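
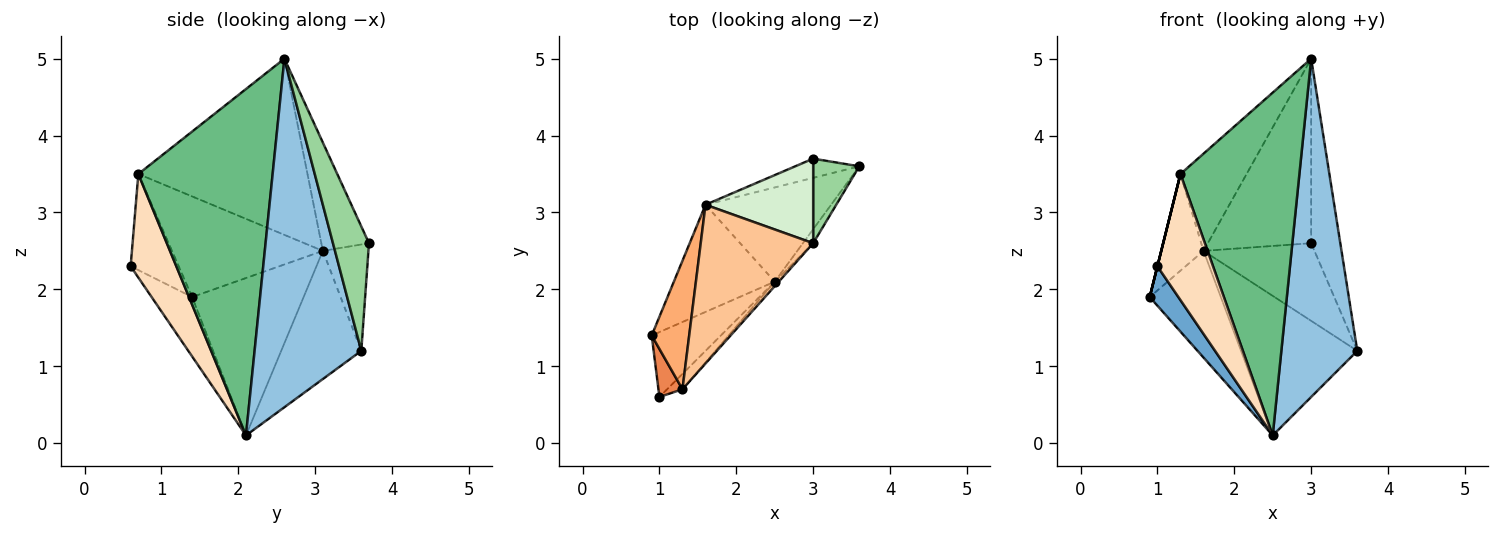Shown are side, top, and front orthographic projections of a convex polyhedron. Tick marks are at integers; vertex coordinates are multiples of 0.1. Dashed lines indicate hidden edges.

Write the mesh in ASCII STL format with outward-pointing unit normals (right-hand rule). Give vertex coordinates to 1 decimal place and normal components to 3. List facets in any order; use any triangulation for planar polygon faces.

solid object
 facet normal -0.592 -0.418 -0.689
  outer loop
   vertex 2.5 2.1 0.1
   vertex 1.0 0.6 2.3
   vertex 0.9 1.4 1.9
  endloop
 endfacet
 facet normal 0.814 -0.580 -0.024
  outer loop
   vertex 2.5 2.1 0.1
   vertex 3.6 3.6 1.2
   vertex 3.0 2.6 5.0
  endloop
 endfacet
 facet normal -0.742 0.473 -0.475
  outer loop
   vertex 1.6 3.1 2.5
   vertex 2.5 2.1 0.1
   vertex 0.9 1.4 1.9
  endloop
 endfacet
 facet normal -0.496 0.720 -0.486
  outer loop
   vertex 1.6 3.1 2.5
   vertex 3.6 3.6 1.2
   vertex 2.5 2.1 0.1
  endloop
 endfacet
 facet normal -0.970 0.000 0.243
  outer loop
   vertex 1.3 0.7 3.5
   vertex 0.9 1.4 1.9
   vertex 1.0 0.6 2.3
  endloop
 endfacet
 facet normal -0.906 0.254 0.338
  outer loop
   vertex 1.3 0.7 3.5
   vertex 1.6 3.1 2.5
   vertex 0.9 1.4 1.9
  endloop
 endfacet
 facet normal -0.801 0.313 0.511
  outer loop
   vertex 1.3 0.7 3.5
   vertex 3.0 2.6 5.0
   vertex 1.6 3.1 2.5
  endloop
 endfacet
 facet normal 0.632 -0.769 -0.094
  outer loop
   vertex 1.3 0.7 3.5
   vertex 1.0 0.6 2.3
   vertex 2.5 2.1 0.1
  endloop
 endfacet
 facet normal 0.749 -0.663 -0.009
  outer loop
   vertex 1.3 0.7 3.5
   vertex 2.5 2.1 0.1
   vertex 3.0 2.6 5.0
  endloop
 endfacet
 facet normal 0.747 0.604 0.277
  outer loop
   vertex 3.0 3.7 2.6
   vertex 3.0 2.6 5.0
   vertex 3.6 3.6 1.2
  endloop
 endfacet
 facet normal -0.370 0.902 -0.223
  outer loop
   vertex 3.0 3.7 2.6
   vertex 3.6 3.6 1.2
   vertex 1.6 3.1 2.5
  endloop
 endfacet
 facet normal -0.387 0.838 0.384
  outer loop
   vertex 3.0 3.7 2.6
   vertex 1.6 3.1 2.5
   vertex 3.0 2.6 5.0
  endloop
 endfacet
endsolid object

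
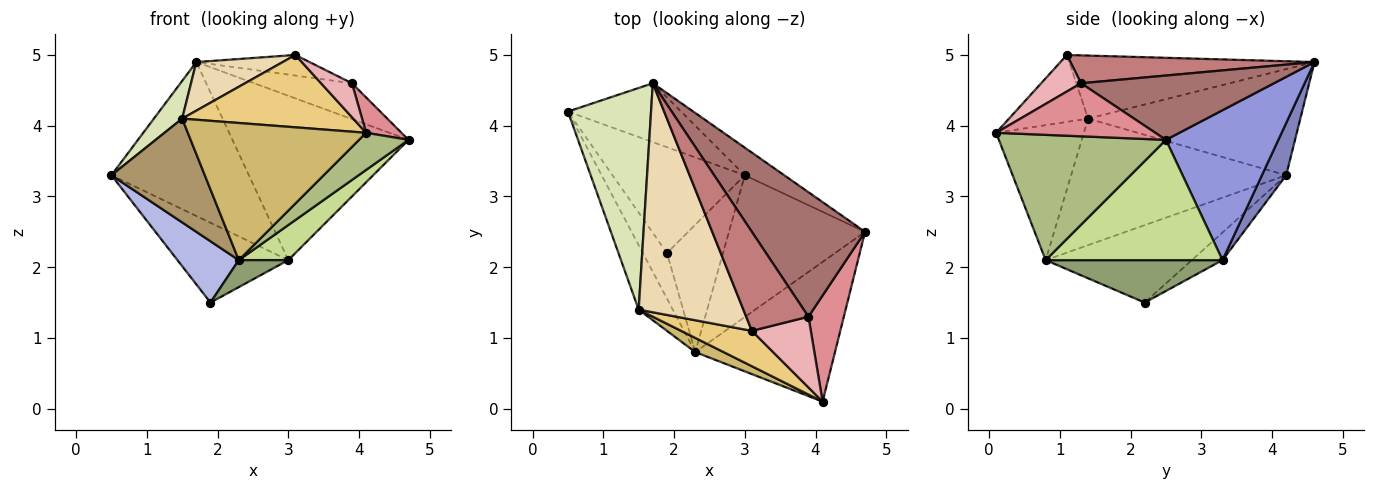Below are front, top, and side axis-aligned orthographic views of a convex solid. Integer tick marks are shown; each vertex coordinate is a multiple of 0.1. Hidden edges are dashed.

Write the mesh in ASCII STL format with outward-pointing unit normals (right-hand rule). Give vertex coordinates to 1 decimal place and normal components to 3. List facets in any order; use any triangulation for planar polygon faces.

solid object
 facet normal -0.164 0.594 -0.788
  outer loop
   vertex 3.0 3.3 2.1
   vertex 1.9 2.2 1.5
   vertex 0.5 4.2 3.3
  endloop
 endfacet
 facet normal 0.163 0.922 -0.352
  outer loop
   vertex 3.0 3.3 2.1
   vertex 0.5 4.2 3.3
   vertex 1.7 4.6 4.9
  endloop
 endfacet
 facet normal 0.533 0.835 -0.140
  outer loop
   vertex 3.0 3.3 2.1
   vertex 1.7 4.6 4.9
   vertex 4.7 2.5 3.8
  endloop
 endfacet
 facet normal -0.886 -0.372 -0.276
  outer loop
   vertex 2.3 0.8 2.1
   vertex 0.5 4.2 3.3
   vertex 1.9 2.2 1.5
  endloop
 endfacet
 facet normal 0.595 -0.167 -0.786
  outer loop
   vertex 2.3 0.8 2.1
   vertex 1.9 2.2 1.5
   vertex 3.0 3.3 2.1
  endloop
 endfacet
 facet normal 0.655 -0.194 -0.730
  outer loop
   vertex 2.3 0.8 2.1
   vertex 4.7 2.5 3.8
   vertex 4.1 0.1 3.9
  endloop
 endfacet
 facet normal 0.651 -0.182 -0.737
  outer loop
   vertex 2.3 0.8 2.1
   vertex 3.0 3.3 2.1
   vertex 4.7 2.5 3.8
  endloop
 endfacet
 facet normal -0.783 -0.104 0.613
  outer loop
   vertex 1.5 1.4 4.1
   vertex 1.7 4.6 4.9
   vertex 0.5 4.2 3.3
  endloop
 endfacet
 facet normal -0.890 -0.387 -0.240
  outer loop
   vertex 1.5 1.4 4.1
   vertex 0.5 4.2 3.3
   vertex 2.3 0.8 2.1
  endloop
 endfacet
 facet normal -0.440 -0.893 0.092
  outer loop
   vertex 1.5 1.4 4.1
   vertex 2.3 0.8 2.1
   vertex 4.1 0.1 3.9
  endloop
 endfacet
 facet normal -0.384 -0.830 0.405
  outer loop
   vertex 3.1 1.1 5.0
   vertex 1.5 1.4 4.1
   vertex 4.1 0.1 3.9
  endloop
 endfacet
 facet normal -0.508 -0.179 0.843
  outer loop
   vertex 3.1 1.1 5.0
   vertex 1.7 4.6 4.9
   vertex 1.5 1.4 4.1
  endloop
 endfacet
 facet normal 0.479 0.243 0.843
  outer loop
   vertex 3.9 1.3 4.6
   vertex 4.7 2.5 3.8
   vertex 1.7 4.6 4.9
  endloop
 endfacet
 facet normal 0.402 0.186 0.897
  outer loop
   vertex 3.9 1.3 4.6
   vertex 1.7 4.6 4.9
   vertex 3.1 1.1 5.0
  endloop
 endfacet
 facet normal 0.818 -0.182 0.545
  outer loop
   vertex 3.9 1.3 4.6
   vertex 4.1 0.1 3.9
   vertex 4.7 2.5 3.8
  endloop
 endfacet
 facet normal 0.488 -0.378 0.787
  outer loop
   vertex 3.9 1.3 4.6
   vertex 3.1 1.1 5.0
   vertex 4.1 0.1 3.9
  endloop
 endfacet
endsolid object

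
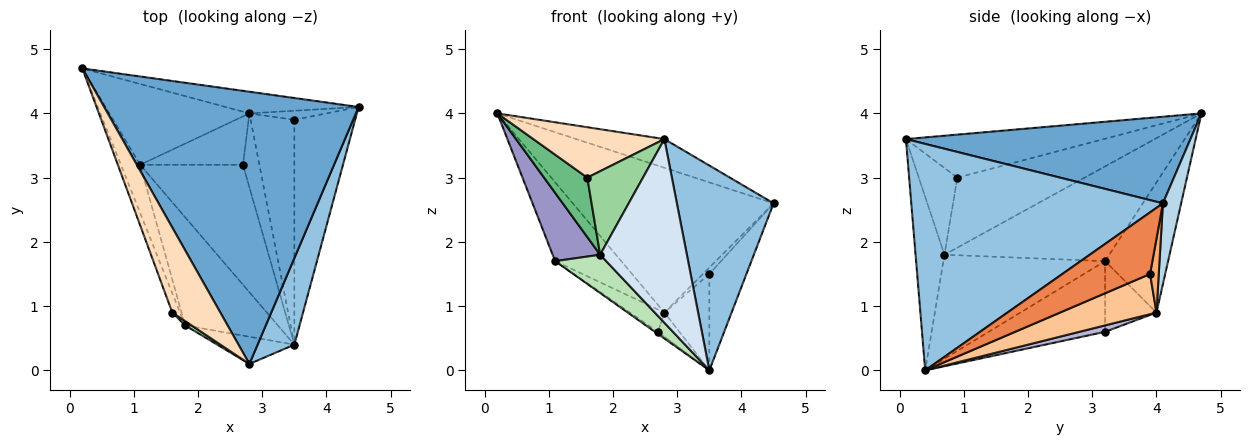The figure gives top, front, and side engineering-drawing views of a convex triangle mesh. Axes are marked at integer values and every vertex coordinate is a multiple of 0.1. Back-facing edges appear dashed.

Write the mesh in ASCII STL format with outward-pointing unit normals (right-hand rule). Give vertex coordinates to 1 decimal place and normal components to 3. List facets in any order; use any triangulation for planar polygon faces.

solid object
 facet normal 0.321 0.099 0.942
  outer loop
   vertex 2.8 0.1 3.6
   vertex 4.5 4.1 2.6
   vertex 0.2 4.7 4.0
  endloop
 endfacet
 facet normal 0.923 -0.355 0.150
  outer loop
   vertex 3.5 0.4 0.0
   vertex 4.5 4.1 2.6
   vertex 2.8 0.1 3.6
  endloop
 endfacet
 facet normal 0.089 0.985 -0.147
  outer loop
   vertex 2.8 4.0 0.9
   vertex 0.2 4.7 4.0
   vertex 4.5 4.1 2.6
  endloop
 endfacet
 facet normal -0.313 -0.939 -0.139
  outer loop
   vertex 1.8 0.7 1.8
   vertex 3.5 0.4 0.0
   vertex 2.8 0.1 3.6
  endloop
 endfacet
 facet normal 0.682 0.288 -0.672
  outer loop
   vertex 3.5 3.9 1.5
   vertex 4.5 4.1 2.6
   vertex 3.5 0.4 0.0
  endloop
 endfacet
 facet normal 0.616 0.455 -0.643
  outer loop
   vertex 3.5 3.9 1.5
   vertex 2.8 4.0 0.9
   vertex 4.5 4.1 2.6
  endloop
 endfacet
 facet normal 0.645 0.301 -0.702
  outer loop
   vertex 3.5 3.9 1.5
   vertex 3.5 0.4 0.0
   vertex 2.8 4.0 0.9
  endloop
 endfacet
 facet normal -0.610 -0.404 0.681
  outer loop
   vertex 1.6 0.9 3.0
   vertex 2.8 0.1 3.6
   vertex 0.2 4.7 4.0
  endloop
 endfacet
 facet normal -0.942 -0.320 -0.104
  outer loop
   vertex 1.6 0.9 3.0
   vertex 0.2 4.7 4.0
   vertex 1.8 0.7 1.8
  endloop
 endfacet
 facet normal -0.569 -0.821 0.042
  outer loop
   vertex 1.6 0.9 3.0
   vertex 1.8 0.7 1.8
   vertex 2.8 0.1 3.6
  endloop
 endfacet
 facet normal -0.726 -0.229 -0.648
  outer loop
   vertex 1.1 3.2 1.7
   vertex 3.5 0.4 0.0
   vertex 1.8 0.7 1.8
  endloop
 endfacet
 facet normal -0.554 0.581 -0.596
  outer loop
   vertex 1.1 3.2 1.7
   vertex 0.2 4.7 4.0
   vertex 2.8 4.0 0.9
  endloop
 endfacet
 facet normal -0.943 -0.272 -0.192
  outer loop
   vertex 1.1 3.2 1.7
   vertex 1.8 0.7 1.8
   vertex 0.2 4.7 4.0
  endloop
 endfacet
 facet normal 0.349 0.291 -0.891
  outer loop
   vertex 2.7 3.2 0.6
   vertex 2.8 4.0 0.9
   vertex 3.5 0.4 0.0
  endloop
 endfacet
 facet normal -0.566 0.015 -0.824
  outer loop
   vertex 2.7 3.2 0.6
   vertex 3.5 0.4 0.0
   vertex 1.1 3.2 1.7
  endloop
 endfacet
 facet normal -0.530 0.355 -0.770
  outer loop
   vertex 2.7 3.2 0.6
   vertex 1.1 3.2 1.7
   vertex 2.8 4.0 0.9
  endloop
 endfacet
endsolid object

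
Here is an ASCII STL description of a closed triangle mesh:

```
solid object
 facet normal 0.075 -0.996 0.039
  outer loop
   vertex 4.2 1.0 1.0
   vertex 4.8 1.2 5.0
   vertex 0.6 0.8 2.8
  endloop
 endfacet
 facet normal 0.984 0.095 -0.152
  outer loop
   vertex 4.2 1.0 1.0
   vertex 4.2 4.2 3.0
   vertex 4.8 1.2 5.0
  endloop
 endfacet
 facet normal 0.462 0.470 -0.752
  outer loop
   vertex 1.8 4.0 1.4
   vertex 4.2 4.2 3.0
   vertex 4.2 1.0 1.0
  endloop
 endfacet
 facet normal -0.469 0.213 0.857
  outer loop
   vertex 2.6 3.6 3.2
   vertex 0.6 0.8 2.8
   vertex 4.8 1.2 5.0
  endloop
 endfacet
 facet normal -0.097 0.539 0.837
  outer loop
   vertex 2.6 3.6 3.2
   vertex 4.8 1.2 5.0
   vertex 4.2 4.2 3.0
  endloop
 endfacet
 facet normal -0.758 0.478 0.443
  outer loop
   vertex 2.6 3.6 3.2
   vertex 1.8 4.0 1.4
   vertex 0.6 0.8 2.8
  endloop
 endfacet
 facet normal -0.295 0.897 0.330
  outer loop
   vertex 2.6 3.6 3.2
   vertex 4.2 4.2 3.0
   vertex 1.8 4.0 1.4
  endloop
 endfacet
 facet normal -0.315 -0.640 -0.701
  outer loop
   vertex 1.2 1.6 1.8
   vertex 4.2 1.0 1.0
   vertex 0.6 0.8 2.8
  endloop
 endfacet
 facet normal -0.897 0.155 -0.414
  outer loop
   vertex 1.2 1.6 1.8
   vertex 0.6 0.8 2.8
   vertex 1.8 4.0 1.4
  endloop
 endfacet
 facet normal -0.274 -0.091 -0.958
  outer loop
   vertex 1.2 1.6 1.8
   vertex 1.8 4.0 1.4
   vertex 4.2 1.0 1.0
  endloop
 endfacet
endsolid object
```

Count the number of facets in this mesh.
10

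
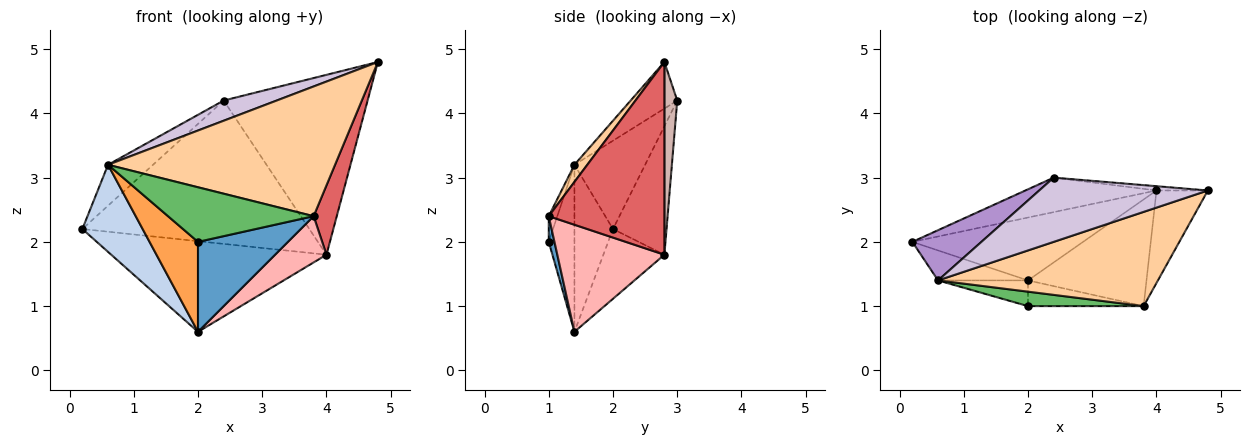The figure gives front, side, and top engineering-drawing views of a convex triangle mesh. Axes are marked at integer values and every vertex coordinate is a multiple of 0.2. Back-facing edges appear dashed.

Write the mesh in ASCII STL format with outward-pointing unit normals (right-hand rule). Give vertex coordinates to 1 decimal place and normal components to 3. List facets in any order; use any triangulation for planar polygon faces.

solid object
 facet normal 0.061 -0.960 -0.274
  outer loop
   vertex 3.8 1.0 2.4
   vertex 2.0 1.0 2.0
   vertex 2.0 1.4 0.6
  endloop
 endfacet
 facet normal -0.517 -0.809 -0.279
  outer loop
   vertex 0.6 1.4 3.2
   vertex 0.2 2.0 2.2
   vertex 2.0 1.4 0.6
  endloop
 endfacet
 facet normal -0.454 -0.856 -0.245
  outer loop
   vertex 0.6 1.4 3.2
   vertex 2.0 1.4 0.6
   vertex 2.0 1.0 2.0
  endloop
 endfacet
 facet normal 0.046 -0.808 0.587
  outer loop
   vertex 0.6 1.4 3.2
   vertex 3.8 1.0 2.4
   vertex 4.8 2.8 4.8
  endloop
 endfacet
 facet normal -0.057 -0.965 0.255
  outer loop
   vertex 0.6 1.4 3.2
   vertex 2.0 1.0 2.0
   vertex 3.8 1.0 2.4
  endloop
 endfacet
 facet normal -0.227 0.800 -0.555
  outer loop
   vertex 4.0 2.8 1.8
   vertex 2.0 1.4 0.6
   vertex 0.2 2.0 2.2
  endloop
 endfacet
 facet normal 0.949 -0.190 -0.253
  outer loop
   vertex 4.0 2.8 1.8
   vertex 4.8 2.8 4.8
   vertex 3.8 1.0 2.4
  endloop
 endfacet
 facet normal 0.638 -0.306 -0.706
  outer loop
   vertex 4.0 2.8 1.8
   vertex 3.8 1.0 2.4
   vertex 2.0 1.4 0.6
  endloop
 endfacet
 facet normal -0.704 0.448 0.551
  outer loop
   vertex 2.4 3.0 4.2
   vertex 0.2 2.0 2.2
   vertex 0.6 1.4 3.2
  endloop
 endfacet
 facet normal -0.255 -0.290 0.923
  outer loop
   vertex 2.4 3.0 4.2
   vertex 0.6 1.4 3.2
   vertex 4.8 2.8 4.8
  endloop
 endfacet
 facet normal -0.224 0.948 -0.228
  outer loop
   vertex 2.4 3.0 4.2
   vertex 4.0 2.8 1.8
   vertex 0.2 2.0 2.2
  endloop
 endfacet
 facet normal 0.089 0.996 -0.024
  outer loop
   vertex 2.4 3.0 4.2
   vertex 4.8 2.8 4.8
   vertex 4.0 2.8 1.8
  endloop
 endfacet
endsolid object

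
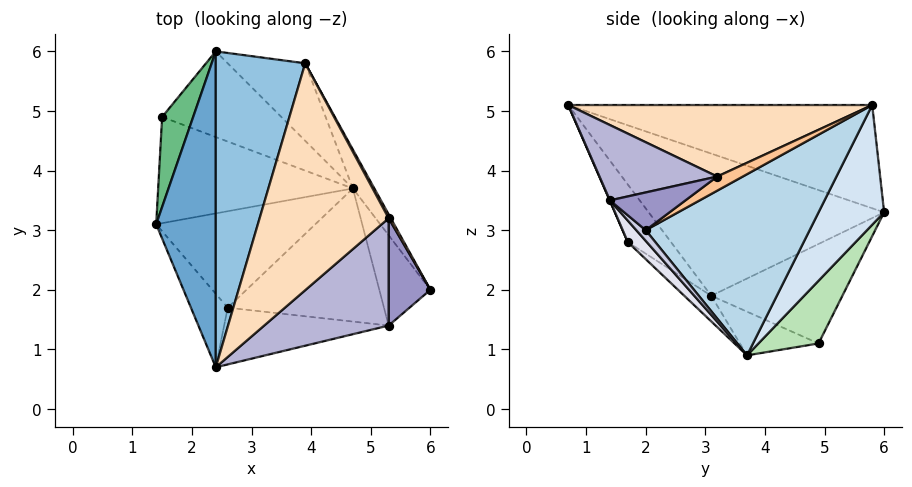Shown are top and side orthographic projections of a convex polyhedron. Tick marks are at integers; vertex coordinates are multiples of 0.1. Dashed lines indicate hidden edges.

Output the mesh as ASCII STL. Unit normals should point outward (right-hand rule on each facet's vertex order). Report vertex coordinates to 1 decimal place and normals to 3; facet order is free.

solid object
 facet normal -0.914 0.130 0.383
  outer loop
   vertex 2.4 0.7 5.1
   vertex 2.4 6.0 3.3
   vertex 1.4 3.1 1.9
  endloop
 endfacet
 facet normal -0.738 0.217 0.639
  outer loop
   vertex 3.9 5.8 5.1
   vertex 2.4 6.0 3.3
   vertex 2.4 0.7 5.1
  endloop
 endfacet
 facet normal 0.846 0.523 -0.100
  outer loop
   vertex 4.7 3.7 0.9
   vertex 3.9 5.8 5.1
   vertex 6.0 2.0 3.0
  endloop
 endfacet
 facet normal 0.486 0.815 -0.315
  outer loop
   vertex 4.7 3.7 0.9
   vertex 2.4 6.0 3.3
   vertex 3.9 5.8 5.1
  endloop
 endfacet
 facet normal -0.576 -0.730 -0.368
  outer loop
   vertex 2.6 1.7 2.8
   vertex 2.4 0.7 5.1
   vertex 1.4 3.1 1.9
  endloop
 endfacet
 facet normal -0.126 -0.611 -0.782
  outer loop
   vertex 2.6 1.7 2.8
   vertex 1.4 3.1 1.9
   vertex 4.7 3.7 0.9
  endloop
 endfacet
 facet normal 0.897 0.419 0.140
  outer loop
   vertex 5.3 3.2 3.9
   vertex 6.0 2.0 3.0
   vertex 3.9 5.8 5.1
  endloop
 endfacet
 facet normal 0.480 -0.141 0.866
  outer loop
   vertex 5.3 3.2 3.9
   vertex 3.9 5.8 5.1
   vertex 2.4 0.7 5.1
  endloop
 endfacet
 facet normal -0.939 0.182 0.293
  outer loop
   vertex 1.5 4.9 1.1
   vertex 1.4 3.1 1.9
   vertex 2.4 6.0 3.3
  endloop
 endfacet
 facet normal -0.202 -0.388 -0.899
  outer loop
   vertex 1.5 4.9 1.1
   vertex 4.7 3.7 0.9
   vertex 1.4 3.1 1.9
  endloop
 endfacet
 facet normal 0.272 0.812 -0.517
  outer loop
   vertex 1.5 4.9 1.1
   vertex 2.4 6.0 3.3
   vertex 4.7 3.7 0.9
  endloop
 endfacet
 facet normal 0.001 -0.917 -0.399
  outer loop
   vertex 5.3 1.4 3.5
   vertex 2.4 0.7 5.1
   vertex 2.6 1.7 2.8
  endloop
 endfacet
 facet normal 0.662 -0.163 0.732
  outer loop
   vertex 5.3 1.4 3.5
   vertex 6.0 2.0 3.0
   vertex 5.3 3.2 3.9
  endloop
 endfacet
 facet normal 0.509 -0.187 0.840
  outer loop
   vertex 5.3 1.4 3.5
   vertex 5.3 3.2 3.9
   vertex 2.4 0.7 5.1
  endloop
 endfacet
 facet normal 0.140 -0.725 -0.674
  outer loop
   vertex 5.3 1.4 3.5
   vertex 4.7 3.7 0.9
   vertex 6.0 2.0 3.0
  endloop
 endfacet
 facet normal 0.092 -0.735 -0.672
  outer loop
   vertex 5.3 1.4 3.5
   vertex 2.6 1.7 2.8
   vertex 4.7 3.7 0.9
  endloop
 endfacet
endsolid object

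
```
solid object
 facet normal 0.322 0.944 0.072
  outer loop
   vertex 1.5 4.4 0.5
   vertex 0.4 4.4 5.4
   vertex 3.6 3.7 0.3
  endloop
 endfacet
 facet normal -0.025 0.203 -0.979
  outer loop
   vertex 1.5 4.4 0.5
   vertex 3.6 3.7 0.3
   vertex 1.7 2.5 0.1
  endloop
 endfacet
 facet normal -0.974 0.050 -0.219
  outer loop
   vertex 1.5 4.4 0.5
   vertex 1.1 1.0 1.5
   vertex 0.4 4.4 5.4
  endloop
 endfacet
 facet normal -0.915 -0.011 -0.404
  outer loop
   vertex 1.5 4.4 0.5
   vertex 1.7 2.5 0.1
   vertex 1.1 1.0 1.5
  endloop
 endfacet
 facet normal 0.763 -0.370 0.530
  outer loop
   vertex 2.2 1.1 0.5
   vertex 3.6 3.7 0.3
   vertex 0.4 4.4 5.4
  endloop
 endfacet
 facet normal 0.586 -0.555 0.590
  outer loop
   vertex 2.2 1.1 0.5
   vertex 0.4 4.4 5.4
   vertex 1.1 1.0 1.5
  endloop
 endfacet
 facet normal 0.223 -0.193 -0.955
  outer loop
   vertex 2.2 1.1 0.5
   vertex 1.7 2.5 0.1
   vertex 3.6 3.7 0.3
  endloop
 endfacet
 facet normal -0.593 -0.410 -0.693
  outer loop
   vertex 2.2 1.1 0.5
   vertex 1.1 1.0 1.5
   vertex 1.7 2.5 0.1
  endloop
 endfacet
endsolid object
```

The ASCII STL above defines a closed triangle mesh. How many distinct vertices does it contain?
6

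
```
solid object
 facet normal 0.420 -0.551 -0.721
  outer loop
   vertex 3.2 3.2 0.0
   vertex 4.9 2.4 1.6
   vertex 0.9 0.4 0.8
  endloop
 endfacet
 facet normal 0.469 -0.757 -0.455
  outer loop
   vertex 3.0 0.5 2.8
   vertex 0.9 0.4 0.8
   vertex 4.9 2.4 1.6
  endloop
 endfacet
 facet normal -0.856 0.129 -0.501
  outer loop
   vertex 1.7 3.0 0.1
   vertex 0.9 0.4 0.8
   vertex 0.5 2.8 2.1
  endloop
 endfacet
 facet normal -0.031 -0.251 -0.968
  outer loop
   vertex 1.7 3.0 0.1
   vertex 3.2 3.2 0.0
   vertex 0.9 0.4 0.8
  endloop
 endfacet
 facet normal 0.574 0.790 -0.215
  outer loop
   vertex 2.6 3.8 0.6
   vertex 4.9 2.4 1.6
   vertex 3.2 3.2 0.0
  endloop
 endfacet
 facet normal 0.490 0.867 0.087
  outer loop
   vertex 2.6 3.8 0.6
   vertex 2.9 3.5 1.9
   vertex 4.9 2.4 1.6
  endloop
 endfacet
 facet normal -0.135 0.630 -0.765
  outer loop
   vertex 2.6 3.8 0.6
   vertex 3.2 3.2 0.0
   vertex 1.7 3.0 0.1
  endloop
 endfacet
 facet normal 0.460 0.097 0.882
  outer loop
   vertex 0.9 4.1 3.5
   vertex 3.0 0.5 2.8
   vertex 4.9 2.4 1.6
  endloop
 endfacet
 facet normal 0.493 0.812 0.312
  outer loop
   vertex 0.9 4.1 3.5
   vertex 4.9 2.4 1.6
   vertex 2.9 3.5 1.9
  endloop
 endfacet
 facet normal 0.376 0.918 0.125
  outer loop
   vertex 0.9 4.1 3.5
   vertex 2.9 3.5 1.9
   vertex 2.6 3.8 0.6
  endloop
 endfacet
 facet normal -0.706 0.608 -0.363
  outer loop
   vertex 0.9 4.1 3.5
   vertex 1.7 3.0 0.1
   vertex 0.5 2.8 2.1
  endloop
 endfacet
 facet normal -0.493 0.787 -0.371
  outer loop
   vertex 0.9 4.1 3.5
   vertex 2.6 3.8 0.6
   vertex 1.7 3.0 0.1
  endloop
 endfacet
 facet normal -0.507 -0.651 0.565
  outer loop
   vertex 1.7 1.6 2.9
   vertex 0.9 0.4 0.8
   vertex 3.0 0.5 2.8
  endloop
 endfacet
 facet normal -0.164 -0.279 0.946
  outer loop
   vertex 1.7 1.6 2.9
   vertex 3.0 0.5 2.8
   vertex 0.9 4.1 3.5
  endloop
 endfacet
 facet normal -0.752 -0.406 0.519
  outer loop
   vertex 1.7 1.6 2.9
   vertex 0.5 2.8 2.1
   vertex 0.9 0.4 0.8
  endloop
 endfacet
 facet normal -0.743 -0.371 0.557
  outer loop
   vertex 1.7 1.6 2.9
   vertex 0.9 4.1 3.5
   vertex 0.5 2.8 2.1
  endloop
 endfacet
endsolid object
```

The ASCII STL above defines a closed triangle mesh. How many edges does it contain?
24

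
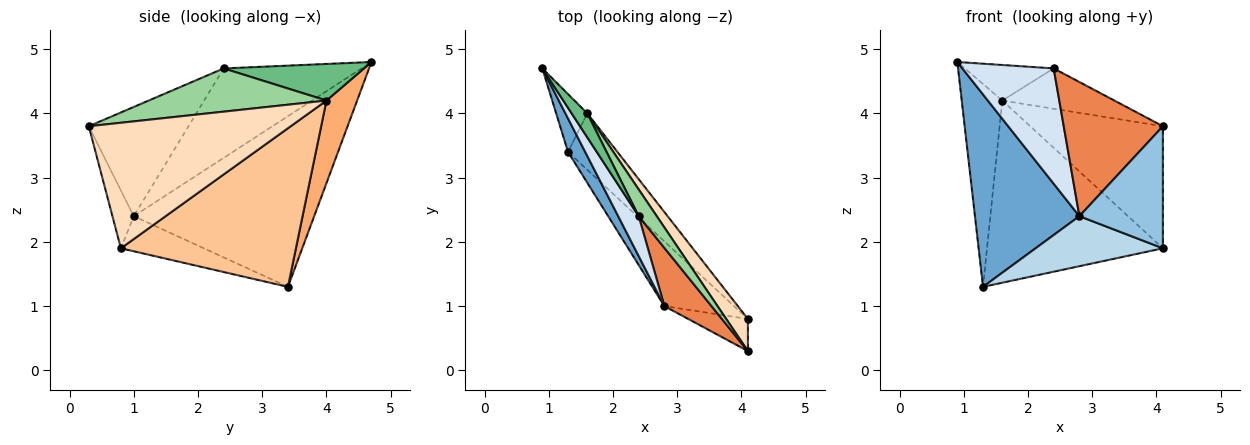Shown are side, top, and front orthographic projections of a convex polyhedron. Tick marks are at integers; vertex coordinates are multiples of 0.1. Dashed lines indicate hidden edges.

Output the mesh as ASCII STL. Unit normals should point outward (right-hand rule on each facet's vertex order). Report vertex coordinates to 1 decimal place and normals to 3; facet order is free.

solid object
 facet normal -0.862 -0.499 0.087
  outer loop
   vertex 2.8 1.0 2.4
   vertex 0.9 4.7 4.8
   vertex 1.3 3.4 1.3
  endloop
 endfacet
 facet normal -0.239 -0.939 -0.247
  outer loop
   vertex 4.1 0.8 1.9
   vertex 4.1 0.3 3.8
   vertex 2.8 1.0 2.4
  endloop
 endfacet
 facet normal -0.370 -0.568 -0.735
  outer loop
   vertex 4.1 0.8 1.9
   vertex 2.8 1.0 2.4
   vertex 1.3 3.4 1.3
  endloop
 endfacet
 facet normal -0.819 -0.542 0.188
  outer loop
   vertex 2.4 2.4 4.7
   vertex 0.9 4.7 4.8
   vertex 2.8 1.0 2.4
  endloop
 endfacet
 facet normal -0.678 -0.674 0.293
  outer loop
   vertex 2.4 2.4 4.7
   vertex 2.8 1.0 2.4
   vertex 4.1 0.3 3.8
  endloop
 endfacet
 facet normal 0.588 0.778 -0.222
  outer loop
   vertex 1.6 4.0 4.2
   vertex 1.3 3.4 1.3
   vertex 0.9 4.7 4.8
  endloop
 endfacet
 facet normal 0.689 0.692 -0.215
  outer loop
   vertex 1.6 4.0 4.2
   vertex 4.1 0.8 1.9
   vertex 1.3 3.4 1.3
  endloop
 endfacet
 facet normal 0.827 0.543 0.143
  outer loop
   vertex 1.6 4.0 4.2
   vertex 4.1 0.3 3.8
   vertex 4.1 0.8 1.9
  endloop
 endfacet
 facet normal 0.795 0.503 0.340
  outer loop
   vertex 1.6 4.0 4.2
   vertex 0.9 4.7 4.8
   vertex 2.4 2.4 4.7
  endloop
 endfacet
 facet normal 0.798 0.503 0.333
  outer loop
   vertex 1.6 4.0 4.2
   vertex 2.4 2.4 4.7
   vertex 4.1 0.3 3.8
  endloop
 endfacet
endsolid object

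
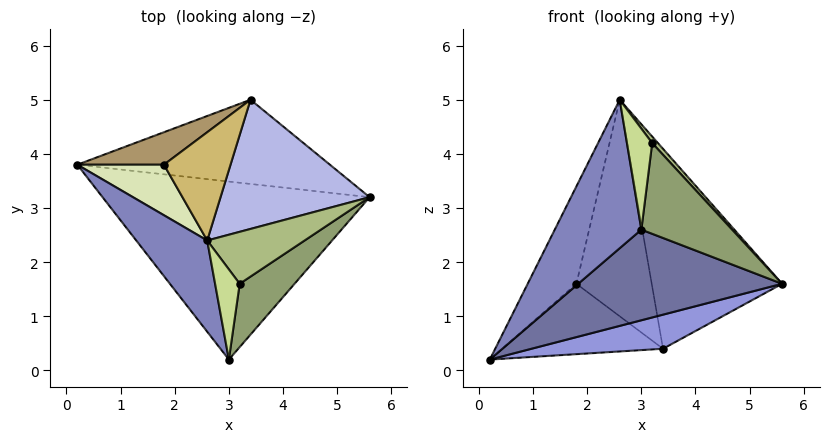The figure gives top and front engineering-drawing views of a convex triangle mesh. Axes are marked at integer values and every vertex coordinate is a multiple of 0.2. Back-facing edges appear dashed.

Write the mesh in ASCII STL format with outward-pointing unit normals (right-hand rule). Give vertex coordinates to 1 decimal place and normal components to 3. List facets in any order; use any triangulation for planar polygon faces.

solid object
 facet normal 0.178 -0.446 -0.877
  outer loop
   vertex 3.0 0.2 2.6
   vertex 0.2 3.8 0.2
   vertex 5.6 3.2 1.6
  endloop
 endfacet
 facet normal -0.839 -0.463 0.285
  outer loop
   vertex 2.6 2.4 5.0
   vertex 0.2 3.8 0.2
   vertex 3.0 0.2 2.6
  endloop
 endfacet
 facet normal 0.195 -0.368 -0.909
  outer loop
   vertex 3.4 5.0 0.4
   vertex 5.6 3.2 1.6
   vertex 0.2 3.8 0.2
  endloop
 endfacet
 facet normal 0.364 0.782 0.505
  outer loop
   vertex 3.4 5.0 0.4
   vertex 2.6 2.4 5.0
   vertex 5.6 3.2 1.6
  endloop
 endfacet
 facet normal 0.759 -0.534 0.372
  outer loop
   vertex 3.2 1.6 4.2
   vertex 3.0 0.2 2.6
   vertex 5.6 3.2 1.6
  endloop
 endfacet
 facet normal 0.757 -0.081 0.649
  outer loop
   vertex 3.2 1.6 4.2
   vertex 5.6 3.2 1.6
   vertex 2.6 2.4 5.0
  endloop
 endfacet
 facet normal -0.106 -0.742 0.662
  outer loop
   vertex 3.2 1.6 4.2
   vertex 2.6 2.4 5.0
   vertex 3.0 0.2 2.6
  endloop
 endfacet
 facet normal -0.374 0.823 0.427
  outer loop
   vertex 1.8 3.8 1.6
   vertex 0.2 3.8 0.2
   vertex 2.6 2.4 5.0
  endloop
 endfacet
 facet normal -0.344 0.852 0.393
  outer loop
   vertex 1.8 3.8 1.6
   vertex 3.4 5.0 0.4
   vertex 0.2 3.8 0.2
  endloop
 endfacet
 facet normal -0.318 0.848 0.424
  outer loop
   vertex 1.8 3.8 1.6
   vertex 2.6 2.4 5.0
   vertex 3.4 5.0 0.4
  endloop
 endfacet
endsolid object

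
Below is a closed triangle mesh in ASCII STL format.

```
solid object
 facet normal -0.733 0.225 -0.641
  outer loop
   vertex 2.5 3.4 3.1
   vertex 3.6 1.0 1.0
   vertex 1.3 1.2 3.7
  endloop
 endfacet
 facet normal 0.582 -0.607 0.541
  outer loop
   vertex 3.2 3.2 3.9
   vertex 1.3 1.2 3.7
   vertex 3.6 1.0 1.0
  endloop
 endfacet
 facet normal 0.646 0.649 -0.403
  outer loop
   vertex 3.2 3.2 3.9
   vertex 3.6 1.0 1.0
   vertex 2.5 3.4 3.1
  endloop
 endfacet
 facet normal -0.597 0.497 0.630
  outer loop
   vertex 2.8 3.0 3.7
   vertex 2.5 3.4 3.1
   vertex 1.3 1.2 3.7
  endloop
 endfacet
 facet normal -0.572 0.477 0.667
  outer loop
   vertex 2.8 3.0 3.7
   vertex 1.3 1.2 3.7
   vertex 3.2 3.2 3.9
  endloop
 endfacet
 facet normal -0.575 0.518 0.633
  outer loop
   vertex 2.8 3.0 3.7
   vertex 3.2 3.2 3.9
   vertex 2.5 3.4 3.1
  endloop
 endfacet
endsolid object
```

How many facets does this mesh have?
6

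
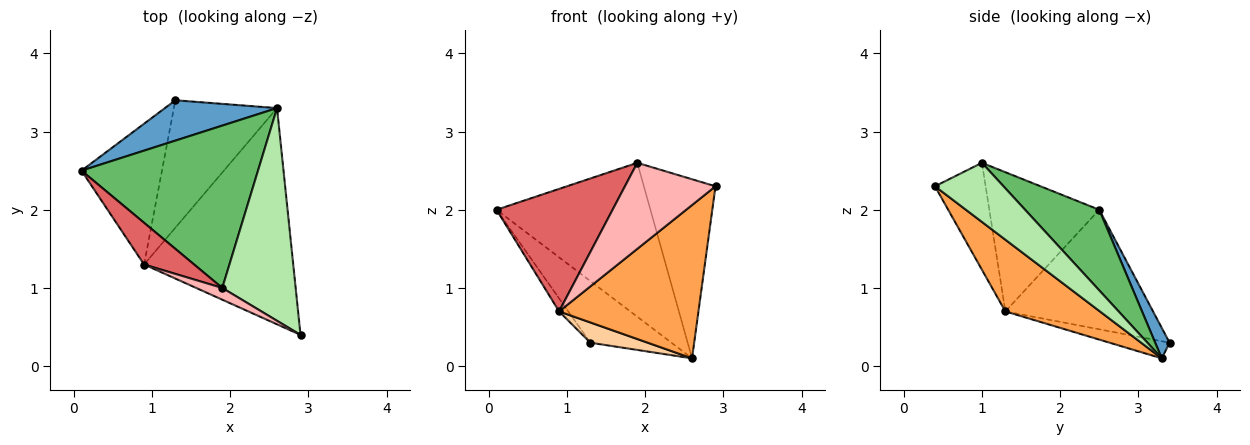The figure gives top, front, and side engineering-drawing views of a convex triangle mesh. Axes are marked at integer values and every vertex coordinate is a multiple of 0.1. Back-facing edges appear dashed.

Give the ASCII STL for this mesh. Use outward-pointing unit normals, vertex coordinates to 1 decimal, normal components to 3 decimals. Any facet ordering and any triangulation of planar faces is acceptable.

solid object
 facet normal 0.147 0.828 0.542
  outer loop
   vertex 1.3 3.4 0.3
   vertex 0.1 2.5 2.0
   vertex 2.6 3.3 0.1
  endloop
 endfacet
 facet normal -0.829 0.052 -0.558
  outer loop
   vertex 0.9 1.3 0.7
   vertex 0.1 2.5 2.0
   vertex 1.3 3.4 0.3
  endloop
 endfacet
 facet normal 0.365 -0.538 -0.759
  outer loop
   vertex 0.9 1.3 0.7
   vertex 2.6 3.3 0.1
   vertex 2.9 0.4 2.3
  endloop
 endfacet
 facet normal -0.162 -0.155 -0.975
  outer loop
   vertex 0.9 1.3 0.7
   vertex 1.3 3.4 0.3
   vertex 2.6 3.3 0.1
  endloop
 endfacet
 facet normal 0.315 0.653 0.689
  outer loop
   vertex 1.9 1.0 2.6
   vertex 2.6 3.3 0.1
   vertex 0.1 2.5 2.0
  endloop
 endfacet
 facet normal 0.524 0.548 0.651
  outer loop
   vertex 1.9 1.0 2.6
   vertex 2.9 0.4 2.3
   vertex 2.6 3.3 0.1
  endloop
 endfacet
 facet normal -0.667 -0.705 0.240
  outer loop
   vertex 1.9 1.0 2.6
   vertex 0.1 2.5 2.0
   vertex 0.9 1.3 0.7
  endloop
 endfacet
 facet normal -0.485 -0.867 0.118
  outer loop
   vertex 1.9 1.0 2.6
   vertex 0.9 1.3 0.7
   vertex 2.9 0.4 2.3
  endloop
 endfacet
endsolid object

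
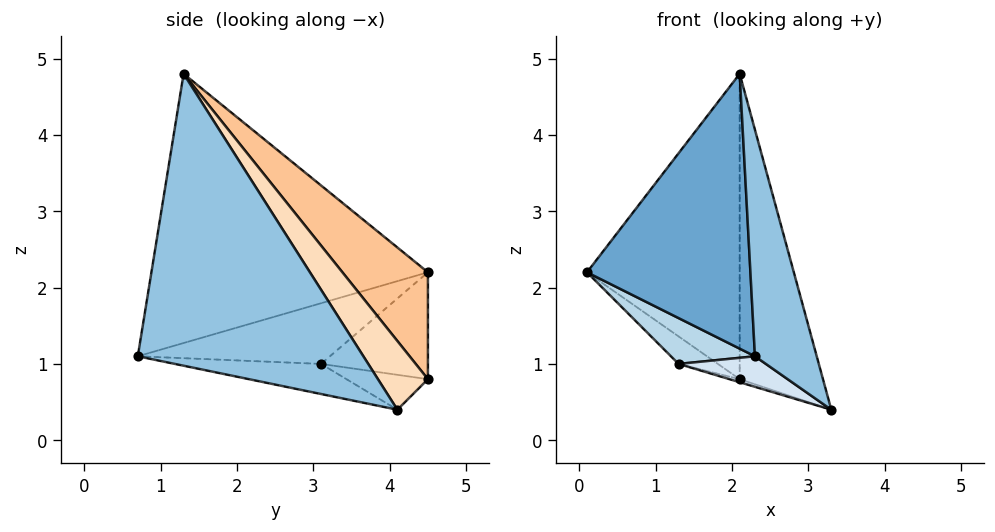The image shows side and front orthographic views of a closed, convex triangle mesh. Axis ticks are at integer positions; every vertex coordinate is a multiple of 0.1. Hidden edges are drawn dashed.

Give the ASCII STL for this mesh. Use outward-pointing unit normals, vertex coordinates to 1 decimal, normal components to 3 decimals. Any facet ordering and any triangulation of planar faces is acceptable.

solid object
 facet normal -0.860 -0.508 0.036
  outer loop
   vertex 2.1 1.3 4.8
   vertex 0.1 4.5 2.2
   vertex 2.3 0.7 1.1
  endloop
 endfacet
 facet normal 0.960 -0.263 0.095
  outer loop
   vertex 2.1 1.3 4.8
   vertex 2.3 0.7 1.1
   vertex 3.3 4.1 0.4
  endloop
 endfacet
 facet normal -0.836 -0.365 -0.410
  outer loop
   vertex 1.3 3.1 1.0
   vertex 2.3 0.7 1.1
   vertex 0.1 4.5 2.2
  endloop
 endfacet
 facet normal -0.223 -0.133 -0.966
  outer loop
   vertex 1.3 3.1 1.0
   vertex 3.3 4.1 0.4
   vertex 2.3 0.7 1.1
  endloop
 endfacet
 facet normal -0.561 0.206 -0.802
  outer loop
   vertex 2.1 4.5 0.8
   vertex 1.3 3.1 1.0
   vertex 0.1 4.5 2.2
  endloop
 endfacet
 facet normal -0.305 0.038 -0.952
  outer loop
   vertex 2.1 4.5 0.8
   vertex 3.3 4.1 0.4
   vertex 1.3 3.1 1.0
  endloop
 endfacet
 facet normal 0.401 0.715 0.572
  outer loop
   vertex 2.1 4.5 0.8
   vertex 0.1 4.5 2.2
   vertex 2.1 1.3 4.8
  endloop
 endfacet
 facet normal 0.424 0.707 0.566
  outer loop
   vertex 2.1 4.5 0.8
   vertex 2.1 1.3 4.8
   vertex 3.3 4.1 0.4
  endloop
 endfacet
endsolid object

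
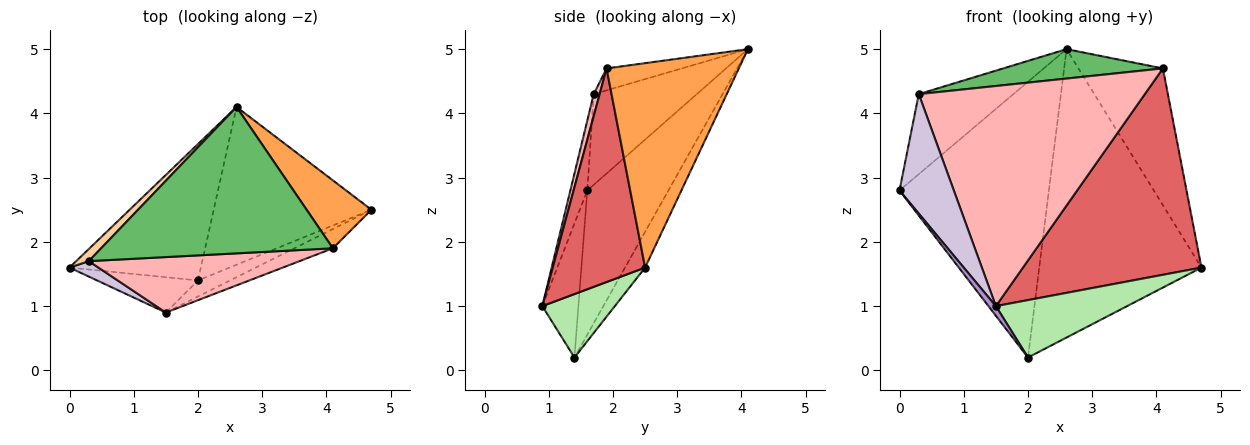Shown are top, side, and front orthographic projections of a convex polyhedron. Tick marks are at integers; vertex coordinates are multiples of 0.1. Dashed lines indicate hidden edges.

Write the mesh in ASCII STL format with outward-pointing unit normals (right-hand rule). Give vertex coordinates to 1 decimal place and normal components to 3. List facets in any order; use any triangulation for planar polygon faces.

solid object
 facet normal -0.438 0.806 -0.399
  outer loop
   vertex 2.0 1.4 0.2
   vertex 0.0 1.6 2.8
   vertex 2.6 4.1 5.0
  endloop
 endfacet
 facet normal -0.108 0.872 -0.477
  outer loop
   vertex 2.0 1.4 0.2
   vertex 2.6 4.1 5.0
   vertex 4.7 2.5 1.6
  endloop
 endfacet
 facet normal 0.814 0.520 0.258
  outer loop
   vertex 4.1 1.9 4.7
   vertex 4.7 2.5 1.6
   vertex 2.6 4.1 5.0
  endloop
 endfacet
 facet normal -0.733 0.673 0.102
  outer loop
   vertex 0.3 1.7 4.3
   vertex 2.6 4.1 5.0
   vertex 0.0 1.6 2.8
  endloop
 endfacet
 facet normal -0.092 -0.196 0.976
  outer loop
   vertex 0.3 1.7 4.3
   vertex 4.1 1.9 4.7
   vertex 2.6 4.1 5.0
  endloop
 endfacet
 facet normal 0.470 -0.850 -0.238
  outer loop
   vertex 1.5 0.9 1.0
   vertex 2.0 1.4 0.2
   vertex 4.7 2.5 1.6
  endloop
 endfacet
 facet normal 0.458 -0.885 -0.083
  outer loop
   vertex 1.5 0.9 1.0
   vertex 4.7 2.5 1.6
   vertex 4.1 1.9 4.7
  endloop
 endfacet
 facet normal 0.025 -0.969 0.244
  outer loop
   vertex 1.5 0.9 1.0
   vertex 4.1 1.9 4.7
   vertex 0.3 1.7 4.3
  endloop
 endfacet
 facet normal -0.788 -0.162 -0.594
  outer loop
   vertex 1.5 0.9 1.0
   vertex 0.0 1.6 2.8
   vertex 2.0 1.4 0.2
  endloop
 endfacet
 facet normal -0.295 -0.948 0.122
  outer loop
   vertex 1.5 0.9 1.0
   vertex 0.3 1.7 4.3
   vertex 0.0 1.6 2.8
  endloop
 endfacet
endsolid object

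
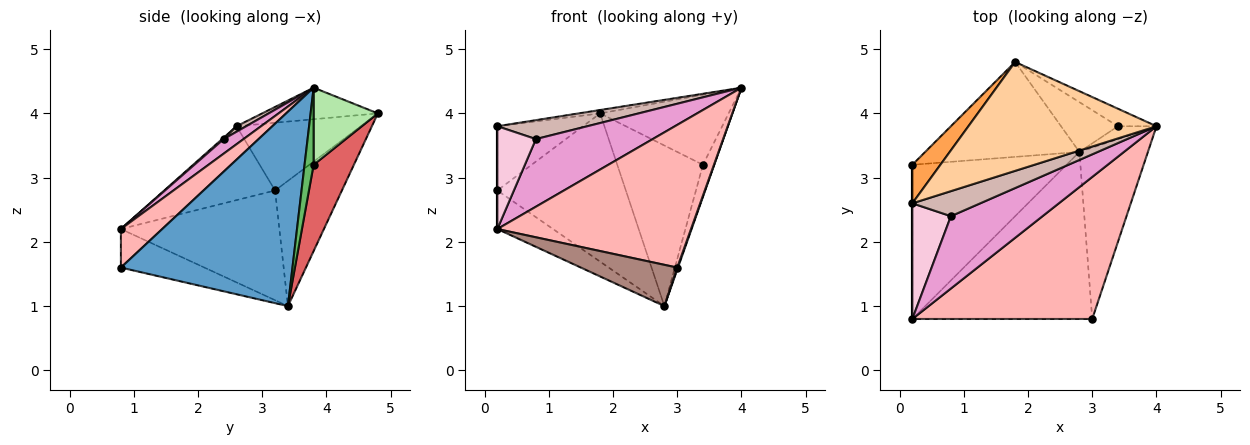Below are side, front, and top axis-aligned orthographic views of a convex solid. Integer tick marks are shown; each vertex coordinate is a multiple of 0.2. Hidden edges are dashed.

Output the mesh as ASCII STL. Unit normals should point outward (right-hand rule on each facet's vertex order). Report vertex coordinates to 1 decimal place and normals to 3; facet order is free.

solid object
 facet normal 0.943 -0.004 -0.332
  outer loop
   vertex 2.8 3.4 1.0
   vertex 4.0 3.8 4.4
   vertex 3.0 0.8 1.6
  endloop
 endfacet
 facet normal -0.401 0.772 -0.494
  outer loop
   vertex 1.8 4.8 4.0
   vertex 2.8 3.4 1.0
   vertex 0.2 3.2 2.8
  endloop
 endfacet
 facet normal -0.779 0.537 0.322
  outer loop
   vertex 0.2 2.6 3.8
   vertex 1.8 4.8 4.0
   vertex 0.2 3.2 2.8
  endloop
 endfacet
 facet normal -0.165 0.031 0.986
  outer loop
   vertex 0.2 2.6 3.8
   vertex 4.0 3.8 4.4
   vertex 1.8 4.8 4.0
  endloop
 endfacet
 facet normal 0.596 0.745 -0.298
  outer loop
   vertex 3.4 3.8 3.2
   vertex 4.0 3.8 4.4
   vertex 2.8 3.4 1.0
  endloop
 endfacet
 facet normal 0.436 0.873 -0.218
  outer loop
   vertex 3.4 3.8 3.2
   vertex 1.8 4.8 4.0
   vertex 4.0 3.8 4.4
  endloop
 endfacet
 facet normal 0.410 0.871 -0.270
  outer loop
   vertex 3.4 3.8 3.2
   vertex 2.8 3.4 1.0
   vertex 1.8 4.8 4.0
  endloop
 endfacet
 facet normal 0.149 -0.701 0.698
  outer loop
   vertex 0.2 0.8 2.2
   vertex 3.0 0.8 1.6
   vertex 4.0 3.8 4.4
  endloop
 endfacet
 facet normal -1.000 0.000 0.000
  outer loop
   vertex 0.2 0.8 2.2
   vertex 0.2 2.6 3.8
   vertex 0.2 3.2 2.8
  endloop
 endfacet
 facet normal -0.568 0.200 -0.798
  outer loop
   vertex 0.2 0.8 2.2
   vertex 0.2 3.2 2.8
   vertex 2.8 3.4 1.0
  endloop
 endfacet
 facet normal -0.204 -0.235 -0.950
  outer loop
   vertex 0.2 0.8 2.2
   vertex 2.8 3.4 1.0
   vertex 3.0 0.8 1.6
  endloop
 endfacet
 facet normal 0.065 -0.602 0.796
  outer loop
   vertex 0.8 2.4 3.6
   vertex 4.0 3.8 4.4
   vertex 0.2 2.6 3.8
  endloop
 endfacet
 facet normal 0.115 -0.678 0.726
  outer loop
   vertex 0.8 2.4 3.6
   vertex 0.2 0.8 2.2
   vertex 4.0 3.8 4.4
  endloop
 endfacet
 facet normal 0.028 -0.664 0.747
  outer loop
   vertex 0.8 2.4 3.6
   vertex 0.2 2.6 3.8
   vertex 0.2 0.8 2.2
  endloop
 endfacet
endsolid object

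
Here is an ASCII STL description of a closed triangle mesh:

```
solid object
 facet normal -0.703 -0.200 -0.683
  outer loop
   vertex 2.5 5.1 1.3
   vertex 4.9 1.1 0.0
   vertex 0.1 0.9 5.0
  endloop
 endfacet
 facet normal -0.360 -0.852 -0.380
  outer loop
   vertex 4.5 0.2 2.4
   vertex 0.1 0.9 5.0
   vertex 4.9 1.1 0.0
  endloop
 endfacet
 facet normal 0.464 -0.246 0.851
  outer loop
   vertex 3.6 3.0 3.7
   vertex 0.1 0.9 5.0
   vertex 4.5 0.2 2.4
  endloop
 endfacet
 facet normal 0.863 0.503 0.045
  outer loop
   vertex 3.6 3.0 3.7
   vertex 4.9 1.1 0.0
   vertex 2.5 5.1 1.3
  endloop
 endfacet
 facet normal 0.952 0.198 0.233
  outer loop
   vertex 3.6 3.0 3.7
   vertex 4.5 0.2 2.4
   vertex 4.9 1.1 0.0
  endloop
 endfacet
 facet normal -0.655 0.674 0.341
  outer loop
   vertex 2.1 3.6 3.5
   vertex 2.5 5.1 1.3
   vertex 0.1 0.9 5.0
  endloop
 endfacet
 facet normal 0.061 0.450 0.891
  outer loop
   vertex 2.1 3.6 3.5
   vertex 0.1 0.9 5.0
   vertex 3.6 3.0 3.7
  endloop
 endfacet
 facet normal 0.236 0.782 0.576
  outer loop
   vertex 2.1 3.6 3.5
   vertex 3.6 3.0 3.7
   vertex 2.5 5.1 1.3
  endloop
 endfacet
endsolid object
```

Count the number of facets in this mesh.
8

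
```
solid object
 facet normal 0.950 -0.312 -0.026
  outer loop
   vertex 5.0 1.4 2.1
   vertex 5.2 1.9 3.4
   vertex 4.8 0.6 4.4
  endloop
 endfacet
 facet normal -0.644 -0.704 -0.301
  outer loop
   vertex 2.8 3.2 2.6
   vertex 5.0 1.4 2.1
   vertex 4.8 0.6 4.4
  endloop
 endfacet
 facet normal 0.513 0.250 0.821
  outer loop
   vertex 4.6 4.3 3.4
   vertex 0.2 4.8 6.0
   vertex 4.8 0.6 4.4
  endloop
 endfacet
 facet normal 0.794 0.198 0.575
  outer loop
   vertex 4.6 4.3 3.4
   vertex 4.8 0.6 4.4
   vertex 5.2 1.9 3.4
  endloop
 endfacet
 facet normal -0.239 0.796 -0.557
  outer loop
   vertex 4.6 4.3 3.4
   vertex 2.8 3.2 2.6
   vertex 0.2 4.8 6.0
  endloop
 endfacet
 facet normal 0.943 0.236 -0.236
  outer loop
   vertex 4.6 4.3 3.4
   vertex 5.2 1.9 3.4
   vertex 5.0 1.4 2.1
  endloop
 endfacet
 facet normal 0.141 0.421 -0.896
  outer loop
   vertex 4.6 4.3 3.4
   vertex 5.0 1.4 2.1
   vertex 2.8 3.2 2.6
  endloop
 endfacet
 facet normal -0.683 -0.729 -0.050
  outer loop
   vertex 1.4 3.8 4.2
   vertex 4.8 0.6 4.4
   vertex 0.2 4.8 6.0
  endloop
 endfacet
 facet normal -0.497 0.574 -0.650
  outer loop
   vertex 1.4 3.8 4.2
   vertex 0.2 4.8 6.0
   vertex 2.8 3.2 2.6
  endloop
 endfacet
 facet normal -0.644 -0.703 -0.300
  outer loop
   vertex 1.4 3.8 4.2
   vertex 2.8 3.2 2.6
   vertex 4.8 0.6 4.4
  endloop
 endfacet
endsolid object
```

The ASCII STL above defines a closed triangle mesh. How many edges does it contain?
15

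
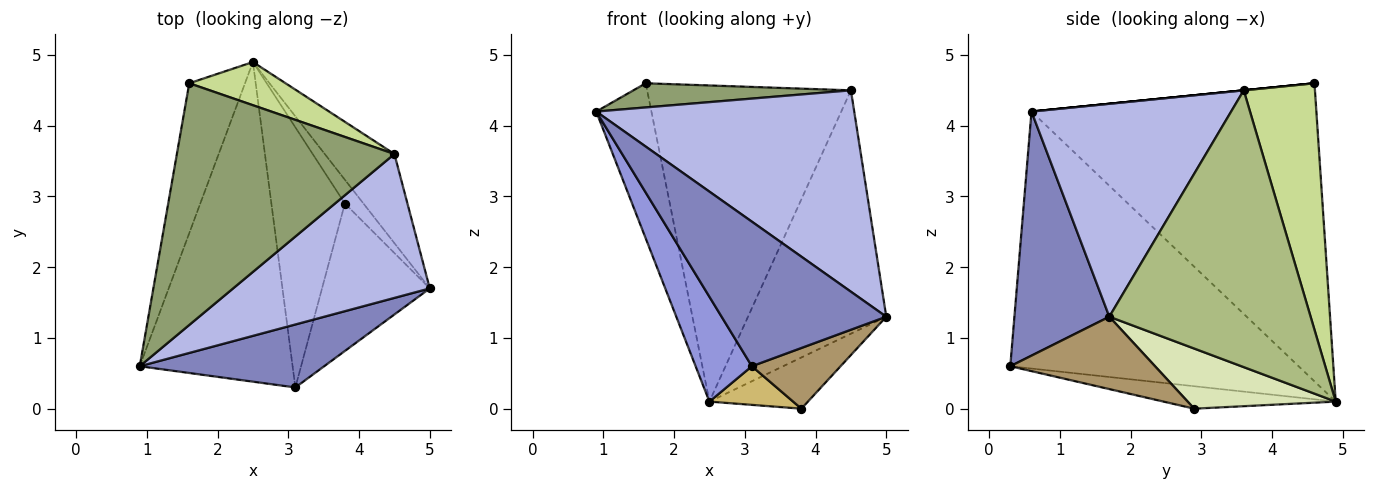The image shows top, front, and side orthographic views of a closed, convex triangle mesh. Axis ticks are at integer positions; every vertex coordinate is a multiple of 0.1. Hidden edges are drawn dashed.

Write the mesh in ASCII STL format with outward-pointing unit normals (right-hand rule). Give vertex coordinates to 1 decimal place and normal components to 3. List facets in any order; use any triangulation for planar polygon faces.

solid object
 facet normal -0.966 0.187 -0.181
  outer loop
   vertex 1.6 4.6 4.6
   vertex 2.5 4.9 0.1
   vertex 0.9 0.6 4.2
  endloop
 endfacet
 facet normal 0.467 -0.811 0.353
  outer loop
   vertex 3.1 0.3 0.6
   vertex 5.0 1.7 1.3
   vertex 0.9 0.6 4.2
  endloop
 endfacet
 facet normal -0.848 -0.165 -0.504
  outer loop
   vertex 3.1 0.3 0.6
   vertex 0.9 0.6 4.2
   vertex 2.5 4.9 0.1
  endloop
 endfacet
 facet normal 0.533 -0.689 0.492
  outer loop
   vertex 4.5 3.6 4.5
   vertex 0.9 0.6 4.2
   vertex 5.0 1.7 1.3
  endloop
 endfacet
 facet normal 0.000 -0.100 0.995
  outer loop
   vertex 4.5 3.6 4.5
   vertex 1.6 4.6 4.6
   vertex 0.9 0.6 4.2
  endloop
 endfacet
 facet normal 0.807 0.554 -0.203
  outer loop
   vertex 4.5 3.6 4.5
   vertex 5.0 1.7 1.3
   vertex 2.5 4.9 0.1
  endloop
 endfacet
 facet normal 0.327 0.936 0.128
  outer loop
   vertex 4.5 3.6 4.5
   vertex 2.5 4.9 0.1
   vertex 1.6 4.6 4.6
  endloop
 endfacet
 facet normal 0.806 0.537 -0.249
  outer loop
   vertex 3.8 2.9 0.0
   vertex 2.5 4.9 0.1
   vertex 5.0 1.7 1.3
  endloop
 endfacet
 facet normal 0.528 -0.323 -0.786
  outer loop
   vertex 3.8 2.9 0.0
   vertex 5.0 1.7 1.3
   vertex 3.1 0.3 0.6
  endloop
 endfacet
 facet normal -0.289 -0.141 -0.947
  outer loop
   vertex 3.8 2.9 0.0
   vertex 3.1 0.3 0.6
   vertex 2.5 4.9 0.1
  endloop
 endfacet
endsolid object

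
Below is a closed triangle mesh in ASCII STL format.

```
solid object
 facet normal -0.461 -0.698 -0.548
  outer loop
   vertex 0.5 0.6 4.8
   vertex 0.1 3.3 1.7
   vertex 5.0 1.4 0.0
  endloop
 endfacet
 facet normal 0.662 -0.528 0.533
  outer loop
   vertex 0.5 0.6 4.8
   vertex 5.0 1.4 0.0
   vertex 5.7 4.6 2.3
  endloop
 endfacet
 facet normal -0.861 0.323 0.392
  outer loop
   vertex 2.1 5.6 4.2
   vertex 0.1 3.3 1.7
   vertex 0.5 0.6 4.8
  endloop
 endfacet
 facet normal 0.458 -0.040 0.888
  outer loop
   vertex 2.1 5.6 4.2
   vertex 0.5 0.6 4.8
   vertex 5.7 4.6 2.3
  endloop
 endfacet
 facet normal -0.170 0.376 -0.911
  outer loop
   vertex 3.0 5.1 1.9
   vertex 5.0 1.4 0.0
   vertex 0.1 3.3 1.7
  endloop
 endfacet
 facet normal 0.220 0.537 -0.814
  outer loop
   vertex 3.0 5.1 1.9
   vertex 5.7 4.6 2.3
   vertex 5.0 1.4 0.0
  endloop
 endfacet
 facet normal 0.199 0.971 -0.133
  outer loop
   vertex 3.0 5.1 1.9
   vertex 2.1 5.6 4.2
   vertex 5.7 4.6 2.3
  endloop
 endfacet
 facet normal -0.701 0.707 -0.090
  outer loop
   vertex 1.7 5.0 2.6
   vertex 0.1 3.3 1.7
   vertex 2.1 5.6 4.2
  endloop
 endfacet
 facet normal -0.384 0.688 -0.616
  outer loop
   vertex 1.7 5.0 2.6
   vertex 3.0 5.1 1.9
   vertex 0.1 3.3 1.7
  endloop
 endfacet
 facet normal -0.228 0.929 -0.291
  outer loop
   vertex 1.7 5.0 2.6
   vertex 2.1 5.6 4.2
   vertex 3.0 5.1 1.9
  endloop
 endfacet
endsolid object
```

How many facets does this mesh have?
10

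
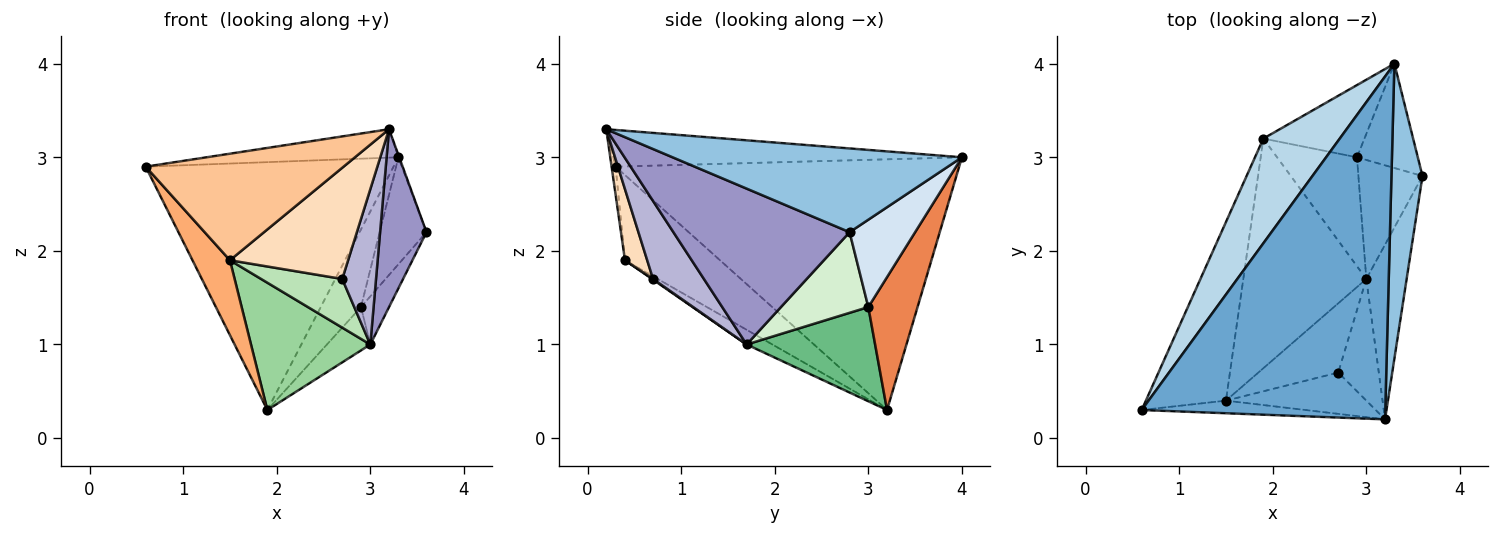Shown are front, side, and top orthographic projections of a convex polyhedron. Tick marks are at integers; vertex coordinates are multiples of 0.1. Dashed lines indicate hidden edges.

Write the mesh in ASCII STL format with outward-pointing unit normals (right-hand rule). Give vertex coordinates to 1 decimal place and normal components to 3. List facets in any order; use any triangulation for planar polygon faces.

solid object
 facet normal -0.148 0.082 0.986
  outer loop
   vertex 3.3 4.0 3.0
   vertex 0.6 0.3 2.9
   vertex 3.2 0.2 3.3
  endloop
 endfacet
 facet normal 0.938 0.003 0.347
  outer loop
   vertex 3.3 4.0 3.0
   vertex 3.2 0.2 3.3
   vertex 3.6 2.8 2.2
  endloop
 endfacet
 facet normal -0.787 0.568 0.240
  outer loop
   vertex 3.3 4.0 3.0
   vertex 1.9 3.2 0.3
   vertex 0.6 0.3 2.9
  endloop
 endfacet
 facet normal 0.708 0.506 -0.493
  outer loop
   vertex 2.9 3.0 1.4
   vertex 3.3 4.0 3.0
   vertex 3.6 2.8 2.2
  endloop
 endfacet
 facet normal 0.667 0.545 -0.508
  outer loop
   vertex 2.9 3.0 1.4
   vertex 1.9 3.2 0.3
   vertex 3.3 4.0 3.0
  endloop
 endfacet
 facet normal -0.701 -0.276 -0.658
  outer loop
   vertex 1.5 0.4 1.9
   vertex 0.6 0.3 2.9
   vertex 1.9 3.2 0.3
  endloop
 endfacet
 facet normal -0.020 -0.993 -0.117
  outer loop
   vertex 1.5 0.4 1.9
   vertex 3.2 0.2 3.3
   vertex 0.6 0.3 2.9
  endloop
 endfacet
 facet normal 0.174 -0.923 -0.343
  outer loop
   vertex 1.5 0.4 1.9
   vertex 2.7 0.7 1.7
   vertex 3.2 0.2 3.3
  endloop
 endfacet
 facet normal 0.739 0.249 -0.626
  outer loop
   vertex 3.0 1.7 1.0
   vertex 1.9 3.2 0.3
   vertex 2.9 3.0 1.4
  endloop
 endfacet
 facet normal -0.104 -0.482 -0.870
  outer loop
   vertex 3.0 1.7 1.0
   vertex 1.5 0.4 1.9
   vertex 1.9 3.2 0.3
  endloop
 endfacet
 facet normal 0.007 -0.575 -0.818
  outer loop
   vertex 3.0 1.7 1.0
   vertex 2.7 0.7 1.7
   vertex 1.5 0.4 1.9
  endloop
 endfacet
 facet normal 0.759 0.244 -0.603
  outer loop
   vertex 3.0 1.7 1.0
   vertex 2.9 3.0 1.4
   vertex 3.6 2.8 2.2
  endloop
 endfacet
 facet normal 0.938 -0.247 -0.243
  outer loop
   vertex 3.0 1.7 1.0
   vertex 3.6 2.8 2.2
   vertex 3.2 0.2 3.3
  endloop
 endfacet
 facet normal 0.764 -0.508 -0.398
  outer loop
   vertex 3.0 1.7 1.0
   vertex 3.2 0.2 3.3
   vertex 2.7 0.7 1.7
  endloop
 endfacet
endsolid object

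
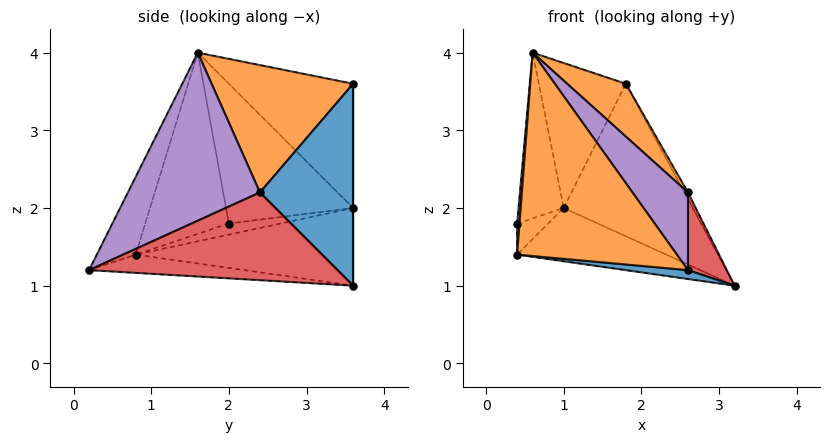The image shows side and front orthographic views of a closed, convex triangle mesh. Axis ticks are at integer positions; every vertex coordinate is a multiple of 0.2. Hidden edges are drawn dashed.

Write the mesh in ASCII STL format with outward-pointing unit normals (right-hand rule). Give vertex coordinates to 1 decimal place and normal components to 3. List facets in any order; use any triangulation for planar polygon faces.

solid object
 facet normal -0.101 -0.041 -0.994
  outer loop
   vertex 2.6 0.2 1.2
   vertex 0.4 0.8 1.4
   vertex 3.2 3.6 1.0
  endloop
 endfacet
 facet normal -0.225 -0.926 0.302
  outer loop
   vertex 0.6 1.6 4.0
   vertex 0.4 0.8 1.4
   vertex 2.6 0.2 1.2
  endloop
 endfacet
 facet normal -0.398 0.273 -0.876
  outer loop
   vertex 1.0 3.6 2.0
   vertex 3.2 3.6 1.0
   vertex 0.4 0.8 1.4
  endloop
 endfacet
 facet normal 0.936 -0.146 0.322
  outer loop
   vertex 2.6 2.4 2.2
   vertex 2.6 0.2 1.2
   vertex 3.2 3.6 1.0
  endloop
 endfacet
 facet normal 0.702 -0.295 0.649
  outer loop
   vertex 2.6 2.4 2.2
   vertex 0.6 1.6 4.0
   vertex 2.6 0.2 1.2
  endloop
 endfacet
 facet normal -0.996 -0.028 0.085
  outer loop
   vertex 0.4 2.0 1.8
   vertex 0.4 0.8 1.4
   vertex 0.6 1.6 4.0
  endloop
 endfacet
 facet normal -0.466 0.280 -0.839
  outer loop
   vertex 0.4 2.0 1.8
   vertex 1.0 3.6 2.0
   vertex 0.4 0.8 1.4
  endloop
 endfacet
 facet normal -0.932 0.331 0.145
  outer loop
   vertex 0.4 2.0 1.8
   vertex 0.6 1.6 4.0
   vertex 1.0 3.6 2.0
  endloop
 endfacet
 facet normal 0.000 1.000 0.000
  outer loop
   vertex 1.8 3.6 3.6
   vertex 3.2 3.6 1.0
   vertex 1.0 3.6 2.0
  endloop
 endfacet
 facet normal -0.758 0.531 0.379
  outer loop
   vertex 1.8 3.6 3.6
   vertex 1.0 3.6 2.0
   vertex 0.6 1.6 4.0
  endloop
 endfacet
 facet normal 0.880 0.034 0.474
  outer loop
   vertex 1.8 3.6 3.6
   vertex 2.6 2.4 2.2
   vertex 3.2 3.6 1.0
  endloop
 endfacet
 facet normal 0.702 -0.291 0.650
  outer loop
   vertex 1.8 3.6 3.6
   vertex 0.6 1.6 4.0
   vertex 2.6 2.4 2.2
  endloop
 endfacet
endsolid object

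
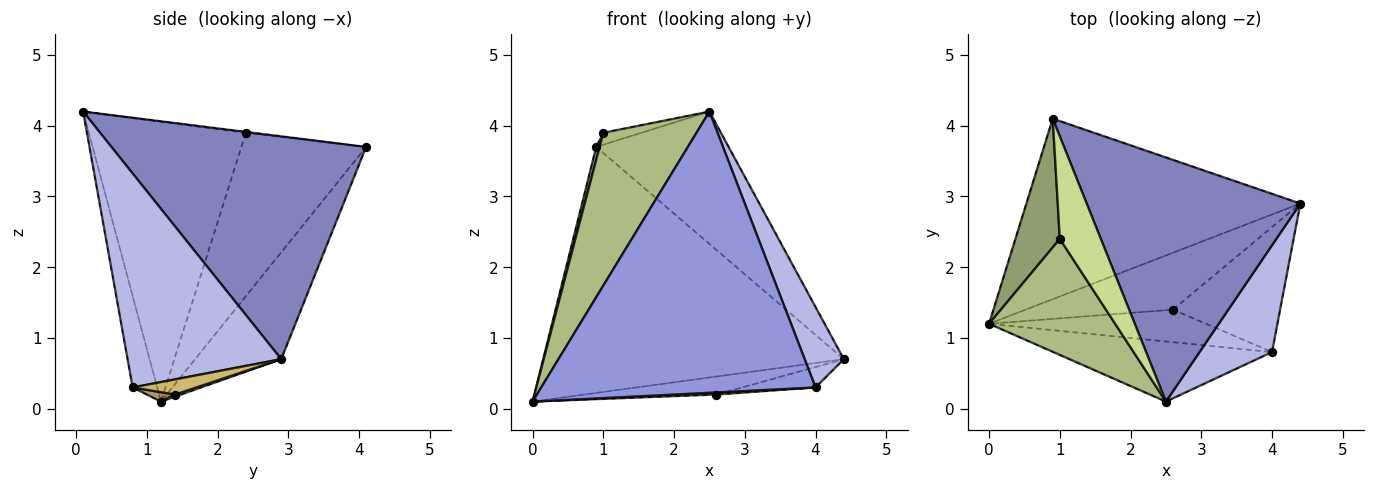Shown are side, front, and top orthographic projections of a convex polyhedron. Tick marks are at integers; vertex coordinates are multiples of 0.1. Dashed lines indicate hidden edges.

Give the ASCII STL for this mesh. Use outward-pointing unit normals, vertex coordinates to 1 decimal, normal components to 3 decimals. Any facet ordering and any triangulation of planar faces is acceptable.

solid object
 facet normal -0.225 0.786 -0.577
  outer loop
   vertex 0.9 4.1 3.7
   vertex 4.4 2.9 0.7
   vertex 0.0 1.2 0.1
  endloop
 endfacet
 facet normal 0.676 0.351 0.648
  outer loop
   vertex 2.5 0.1 4.2
   vertex 4.4 2.9 0.7
   vertex 0.9 4.1 3.7
  endloop
 endfacet
 facet normal -0.087 -0.974 -0.208
  outer loop
   vertex 4.0 0.8 0.3
   vertex 2.5 0.1 4.2
   vertex 0.0 1.2 0.1
  endloop
 endfacet
 facet normal 0.921 -0.235 0.312
  outer loop
   vertex 4.0 0.8 0.3
   vertex 4.4 2.9 0.7
   vertex 2.5 0.1 4.2
  endloop
 endfacet
 facet normal -0.965 -0.026 0.262
  outer loop
   vertex 1.0 2.4 3.9
   vertex 0.9 4.1 3.7
   vertex 0.0 1.2 0.1
  endloop
 endfacet
 facet normal -0.802 -0.476 0.361
  outer loop
   vertex 1.0 2.4 3.9
   vertex 0.0 1.2 0.1
   vertex 2.5 0.1 4.2
  endloop
 endfacet
 facet normal -0.021 0.116 0.993
  outer loop
   vertex 1.0 2.4 3.9
   vertex 2.5 0.1 4.2
   vertex 0.9 4.1 3.7
  endloop
 endfacet
 facet normal 0.013 0.302 -0.953
  outer loop
   vertex 2.6 1.4 0.2
   vertex 0.0 1.2 0.1
   vertex 4.4 2.9 0.7
  endloop
 endfacet
 facet normal 0.043 -0.065 -0.997
  outer loop
   vertex 2.6 1.4 0.2
   vertex 4.0 0.8 0.3
   vertex 0.0 1.2 0.1
  endloop
 endfacet
 facet normal 0.138 0.160 -0.977
  outer loop
   vertex 2.6 1.4 0.2
   vertex 4.4 2.9 0.7
   vertex 4.0 0.8 0.3
  endloop
 endfacet
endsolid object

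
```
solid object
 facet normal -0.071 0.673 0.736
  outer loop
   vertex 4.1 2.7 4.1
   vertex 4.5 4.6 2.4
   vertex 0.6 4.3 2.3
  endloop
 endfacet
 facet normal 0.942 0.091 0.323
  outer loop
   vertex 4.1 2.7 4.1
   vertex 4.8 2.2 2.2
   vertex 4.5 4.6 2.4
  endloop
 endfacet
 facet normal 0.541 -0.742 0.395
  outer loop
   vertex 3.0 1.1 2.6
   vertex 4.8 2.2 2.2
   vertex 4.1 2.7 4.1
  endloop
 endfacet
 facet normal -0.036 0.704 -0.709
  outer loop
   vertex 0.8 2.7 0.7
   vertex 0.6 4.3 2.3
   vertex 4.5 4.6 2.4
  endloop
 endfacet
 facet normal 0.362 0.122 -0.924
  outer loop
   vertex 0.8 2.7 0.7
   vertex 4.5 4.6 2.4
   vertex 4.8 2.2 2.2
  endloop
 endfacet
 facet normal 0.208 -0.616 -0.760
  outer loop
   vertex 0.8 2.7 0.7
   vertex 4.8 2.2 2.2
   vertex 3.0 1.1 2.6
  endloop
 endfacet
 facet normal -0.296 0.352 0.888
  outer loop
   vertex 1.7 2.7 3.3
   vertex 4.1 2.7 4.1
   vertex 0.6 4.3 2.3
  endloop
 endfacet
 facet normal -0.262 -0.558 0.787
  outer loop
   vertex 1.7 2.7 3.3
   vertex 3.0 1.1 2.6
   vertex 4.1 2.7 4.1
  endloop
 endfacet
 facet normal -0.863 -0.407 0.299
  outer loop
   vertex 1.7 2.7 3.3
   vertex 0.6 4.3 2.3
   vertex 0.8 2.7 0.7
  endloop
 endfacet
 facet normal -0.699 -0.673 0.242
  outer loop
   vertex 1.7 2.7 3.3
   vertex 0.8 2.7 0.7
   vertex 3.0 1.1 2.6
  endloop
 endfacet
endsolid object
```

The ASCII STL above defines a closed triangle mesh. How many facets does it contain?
10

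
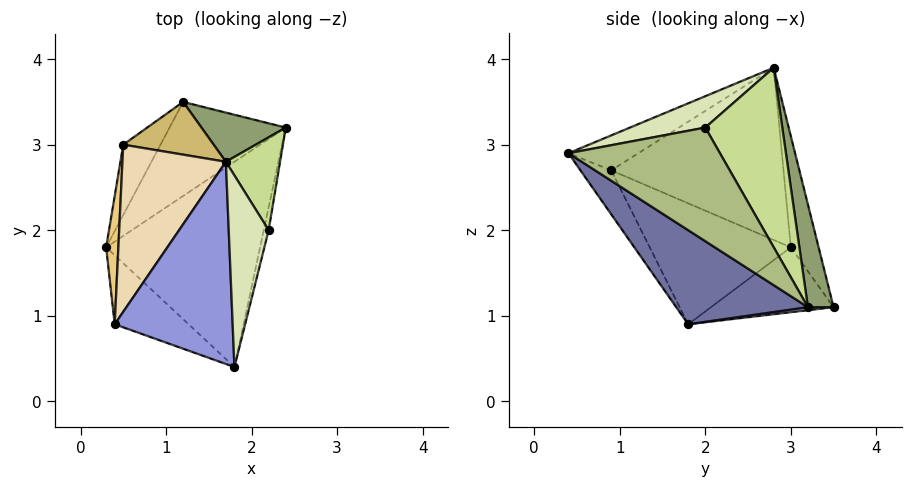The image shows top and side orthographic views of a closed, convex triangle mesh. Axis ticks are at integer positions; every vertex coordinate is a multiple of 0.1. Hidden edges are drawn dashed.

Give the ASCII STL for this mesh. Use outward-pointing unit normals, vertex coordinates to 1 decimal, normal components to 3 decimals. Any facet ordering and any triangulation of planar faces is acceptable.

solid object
 facet normal 0.435 -0.551 -0.712
  outer loop
   vertex 1.8 0.4 2.9
   vertex 0.3 1.8 0.9
   vertex 2.4 3.2 1.1
  endloop
 endfacet
 facet normal -0.251 -0.871 -0.422
  outer loop
   vertex 0.4 0.9 2.7
   vertex 0.3 1.8 0.9
   vertex 1.8 0.4 2.9
  endloop
 endfacet
 facet normal -0.263 -0.380 0.887
  outer loop
   vertex 0.4 0.9 2.7
   vertex 1.8 0.4 2.9
   vertex 1.7 2.8 3.9
  endloop
 endfacet
 facet normal 0.026 0.103 -0.994
  outer loop
   vertex 1.2 3.5 1.1
   vertex 2.4 3.2 1.1
   vertex 0.3 1.8 0.9
  endloop
 endfacet
 facet normal 0.238 0.951 0.195
  outer loop
   vertex 1.2 3.5 1.1
   vertex 1.7 2.8 3.9
   vertex 2.4 3.2 1.1
  endloop
 endfacet
 facet normal 0.971 -0.235 -0.042
  outer loop
   vertex 2.2 2.0 3.2
   vertex 1.8 0.4 2.9
   vertex 2.4 3.2 1.1
  endloop
 endfacet
 facet normal 0.905 0.327 0.273
  outer loop
   vertex 2.2 2.0 3.2
   vertex 2.4 3.2 1.1
   vertex 1.7 2.8 3.9
  endloop
 endfacet
 facet normal 0.591 -0.289 0.753
  outer loop
   vertex 2.2 2.0 3.2
   vertex 1.7 2.8 3.9
   vertex 1.8 0.4 2.9
  endloop
 endfacet
 facet normal -0.770 0.460 -0.442
  outer loop
   vertex 0.5 3.0 1.8
   vertex 1.2 3.5 1.1
   vertex 0.3 1.8 0.9
  endloop
 endfacet
 facet normal -0.351 0.892 0.286
  outer loop
   vertex 0.5 3.0 1.8
   vertex 1.7 2.8 3.9
   vertex 1.2 3.5 1.1
  endloop
 endfacet
 facet normal -0.991 0.090 0.100
  outer loop
   vertex 0.5 3.0 1.8
   vertex 0.3 1.8 0.9
   vertex 0.4 0.9 2.7
  endloop
 endfacet
 facet normal -0.829 0.253 0.498
  outer loop
   vertex 0.5 3.0 1.8
   vertex 0.4 0.9 2.7
   vertex 1.7 2.8 3.9
  endloop
 endfacet
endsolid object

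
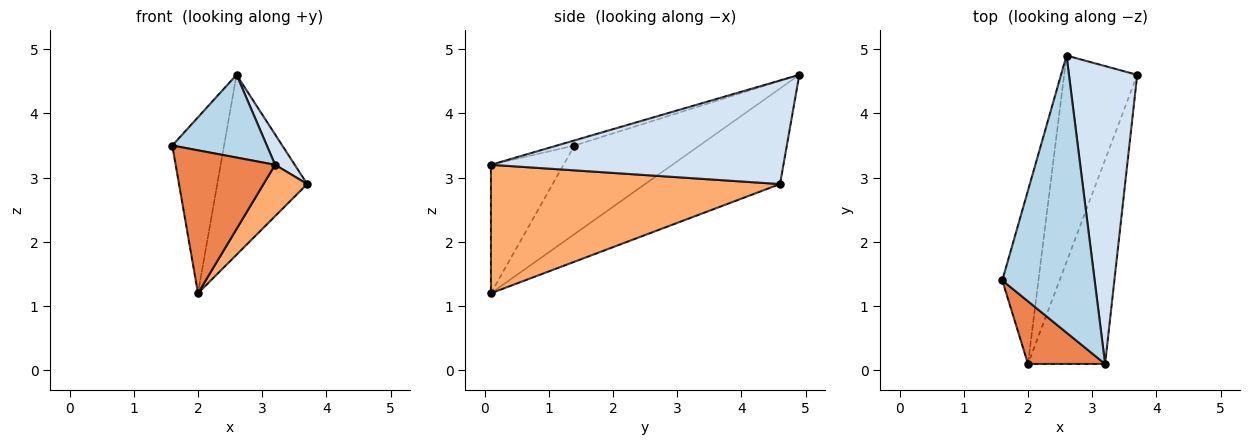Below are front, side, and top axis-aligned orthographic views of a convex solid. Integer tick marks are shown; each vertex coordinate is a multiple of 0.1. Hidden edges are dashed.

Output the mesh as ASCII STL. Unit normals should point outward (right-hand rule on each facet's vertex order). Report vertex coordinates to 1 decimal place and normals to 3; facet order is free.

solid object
 facet normal -0.865 0.358 -0.353
  outer loop
   vertex 2.0 0.1 1.2
   vertex 1.6 1.4 3.5
   vertex 2.6 4.9 4.6
  endloop
 endfacet
 facet normal -0.702 0.468 -0.537
  outer loop
   vertex 2.0 0.1 1.2
   vertex 2.6 4.9 4.6
   vertex 3.7 4.6 2.9
  endloop
 endfacet
 facet normal -0.053 -0.286 0.957
  outer loop
   vertex 3.2 0.1 3.2
   vertex 2.6 4.9 4.6
   vertex 1.6 1.4 3.5
  endloop
 endfacet
 facet normal 0.834 -0.056 0.549
  outer loop
   vertex 3.2 0.1 3.2
   vertex 3.7 4.6 2.9
   vertex 2.6 4.9 4.6
  endloop
 endfacet
 facet normal -0.556 -0.761 0.334
  outer loop
   vertex 3.2 0.1 3.2
   vertex 1.6 1.4 3.5
   vertex 2.0 0.1 1.2
  endloop
 endfacet
 facet normal 0.850 -0.129 -0.510
  outer loop
   vertex 3.2 0.1 3.2
   vertex 2.0 0.1 1.2
   vertex 3.7 4.6 2.9
  endloop
 endfacet
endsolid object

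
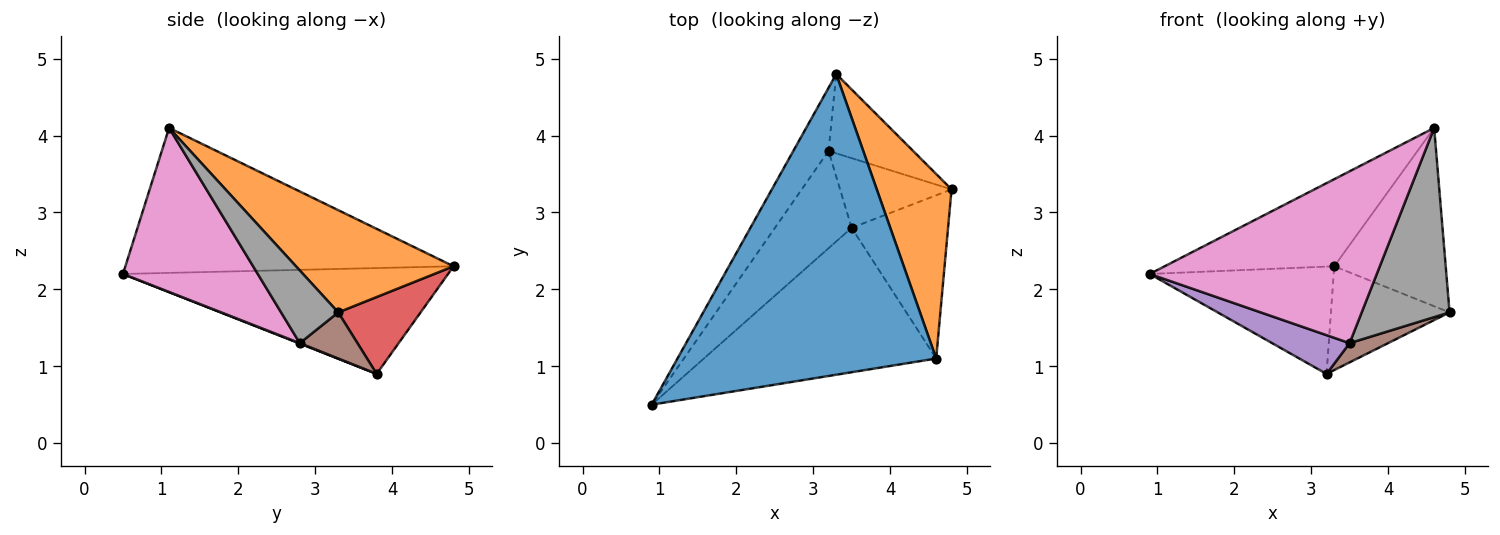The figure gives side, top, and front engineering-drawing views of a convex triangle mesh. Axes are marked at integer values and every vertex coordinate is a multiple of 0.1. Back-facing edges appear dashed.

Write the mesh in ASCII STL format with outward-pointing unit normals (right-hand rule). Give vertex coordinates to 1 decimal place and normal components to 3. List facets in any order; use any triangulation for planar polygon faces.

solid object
 facet normal -0.474 0.245 0.846
  outer loop
   vertex 4.6 1.1 4.1
   vertex 3.3 4.8 2.3
   vertex 0.9 0.5 2.2
  endloop
 endfacet
 facet normal 0.701 0.496 0.513
  outer loop
   vertex 4.6 1.1 4.1
   vertex 4.8 3.3 1.7
   vertex 3.3 4.8 2.3
  endloop
 endfacet
 facet normal -0.836 0.473 -0.278
  outer loop
   vertex 3.2 3.8 0.9
   vertex 0.9 0.5 2.2
   vertex 3.3 4.8 2.3
  endloop
 endfacet
 facet normal 0.483 0.696 -0.531
  outer loop
   vertex 3.2 3.8 0.9
   vertex 3.3 4.8 2.3
   vertex 4.8 3.3 1.7
  endloop
 endfacet
 facet normal 0.006 -0.370 -0.929
  outer loop
   vertex 3.5 2.8 1.3
   vertex 0.9 0.5 2.2
   vertex 3.2 3.8 0.9
  endloop
 endfacet
 facet normal 0.371 -0.247 -0.895
  outer loop
   vertex 3.5 2.8 1.3
   vertex 3.2 3.8 0.9
   vertex 4.8 3.3 1.7
  endloop
 endfacet
 facet normal 0.414 -0.697 -0.586
  outer loop
   vertex 3.5 2.8 1.3
   vertex 4.6 1.1 4.1
   vertex 0.9 0.5 2.2
  endloop
 endfacet
 facet normal 0.442 -0.679 -0.586
  outer loop
   vertex 3.5 2.8 1.3
   vertex 4.8 3.3 1.7
   vertex 4.6 1.1 4.1
  endloop
 endfacet
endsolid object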